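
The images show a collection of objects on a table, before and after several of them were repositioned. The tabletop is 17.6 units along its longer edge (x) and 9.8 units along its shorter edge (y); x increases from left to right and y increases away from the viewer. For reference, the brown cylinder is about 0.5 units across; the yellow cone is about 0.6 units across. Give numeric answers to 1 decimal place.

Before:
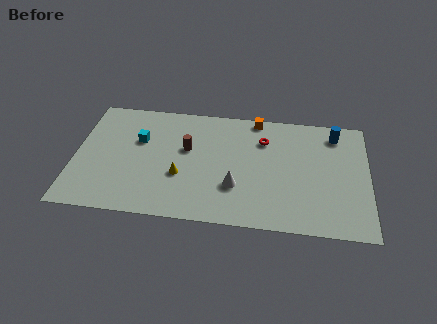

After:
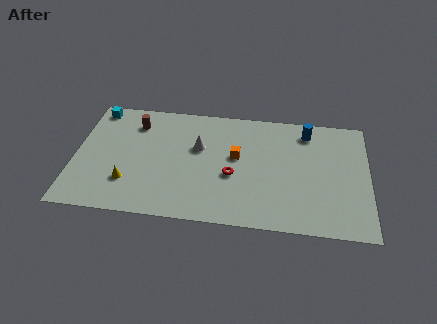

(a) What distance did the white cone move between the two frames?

3.8

The white cone moved from about (9.7, 3.1) to (7.4, 6.1), a distance of √(2.3² + 3.0²) ≈ 3.8.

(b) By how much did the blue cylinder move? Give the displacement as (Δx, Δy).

(-1.7, 0.0)

The blue cylinder started near (15.6, 8.2) and ended near (13.9, 8.2).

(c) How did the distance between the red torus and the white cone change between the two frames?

-1.4

Before: roughly 4.4 units apart; after: 3.0. That's 1.4 units closer together.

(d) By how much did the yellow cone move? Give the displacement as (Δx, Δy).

(-3.1, -0.9)

From the two frames, the yellow cone sits at roughly (6.4, 3.6) before and (3.3, 2.7) after.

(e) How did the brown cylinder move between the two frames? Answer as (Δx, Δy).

(-3.2, 1.8)

The brown cylinder started near (6.7, 5.9) and ended near (3.5, 7.7).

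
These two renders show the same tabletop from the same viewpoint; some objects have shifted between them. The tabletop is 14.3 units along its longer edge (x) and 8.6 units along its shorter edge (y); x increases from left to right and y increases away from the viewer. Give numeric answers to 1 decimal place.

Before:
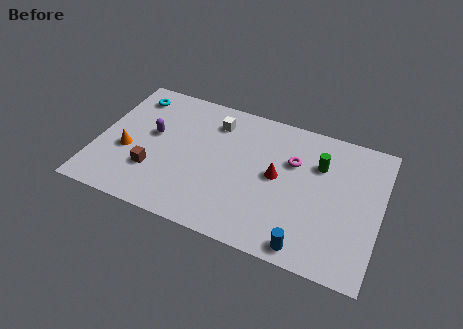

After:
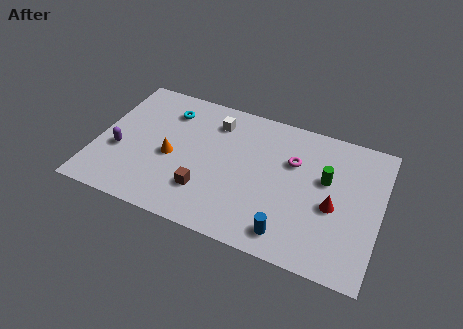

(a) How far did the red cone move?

3.0

The red cone was near (9.1, 4.5) before and (12.0, 3.7) after, so it travelled √(2.9² + 0.8²) ≈ 3.0 units.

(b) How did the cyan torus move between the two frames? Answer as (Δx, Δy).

(1.9, -0.4)

From the two frames, the cyan torus sits at roughly (1.4, 7.1) before and (3.3, 6.7) after.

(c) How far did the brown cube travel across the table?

2.7

The brown cube was near (3.0, 2.6) before and (5.7, 2.3) after, so it travelled √(2.7² + 0.3²) ≈ 2.7 units.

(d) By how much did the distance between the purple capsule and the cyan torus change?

+1.4

They were about 2.6 units apart before and 4.0 after — 1.4 units further apart.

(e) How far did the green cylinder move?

0.9

The green cylinder was near (11.1, 6.0) before and (11.5, 5.2) after, so it travelled √(0.4² + 0.8²) ≈ 0.9 units.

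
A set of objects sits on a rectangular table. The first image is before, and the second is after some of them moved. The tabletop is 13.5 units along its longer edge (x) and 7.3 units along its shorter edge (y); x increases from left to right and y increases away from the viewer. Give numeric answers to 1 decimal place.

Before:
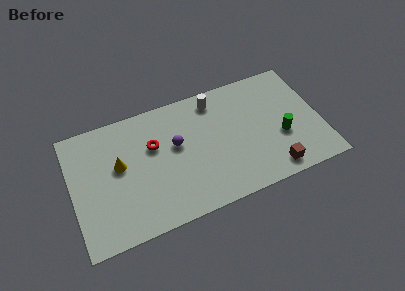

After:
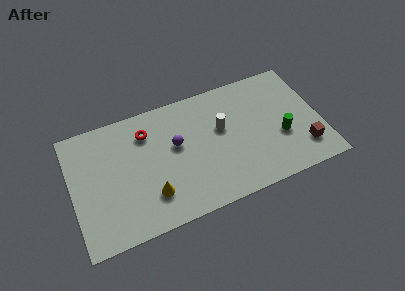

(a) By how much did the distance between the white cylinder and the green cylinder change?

-1.2

Before: roughly 4.7 units apart; after: 3.5. That's 1.2 units closer together.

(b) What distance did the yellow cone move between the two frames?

2.7

From (2.6, 4.2) to (4.1, 1.9), the yellow cone covered √(1.5² + 2.3²) ≈ 2.7 units.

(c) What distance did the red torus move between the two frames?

0.9

From (4.5, 4.7) to (4.2, 5.6), the red torus covered √(0.3² + 0.9²) ≈ 0.9 units.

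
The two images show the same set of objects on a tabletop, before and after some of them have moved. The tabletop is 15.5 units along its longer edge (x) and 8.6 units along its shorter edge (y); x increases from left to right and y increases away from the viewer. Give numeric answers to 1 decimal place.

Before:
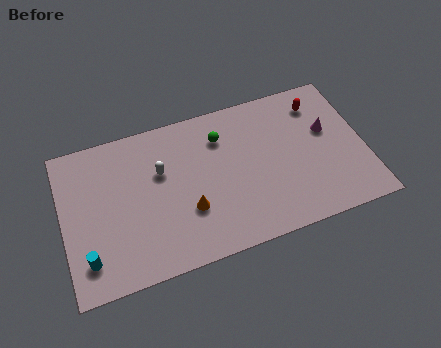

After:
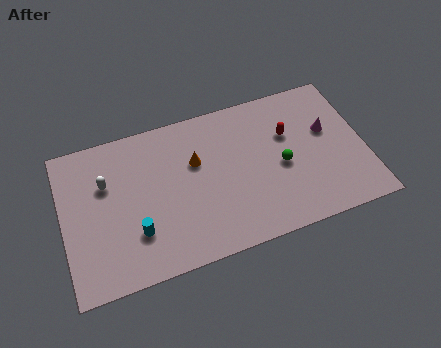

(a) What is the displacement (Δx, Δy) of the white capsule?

(-2.8, 0.2)

The white capsule started near (5.1, 5.5) and ended near (2.3, 5.7).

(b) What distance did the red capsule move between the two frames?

2.1

From (13.4, 6.9) to (11.7, 5.6), the red capsule covered √(1.7² + 1.3²) ≈ 2.1 units.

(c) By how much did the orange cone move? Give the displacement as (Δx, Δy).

(0.6, 2.6)

The orange cone was at about (6.3, 2.9) and moved to about (6.9, 5.5).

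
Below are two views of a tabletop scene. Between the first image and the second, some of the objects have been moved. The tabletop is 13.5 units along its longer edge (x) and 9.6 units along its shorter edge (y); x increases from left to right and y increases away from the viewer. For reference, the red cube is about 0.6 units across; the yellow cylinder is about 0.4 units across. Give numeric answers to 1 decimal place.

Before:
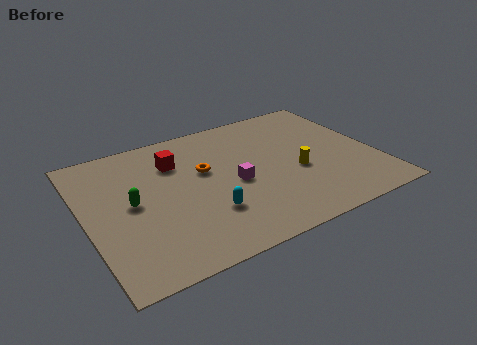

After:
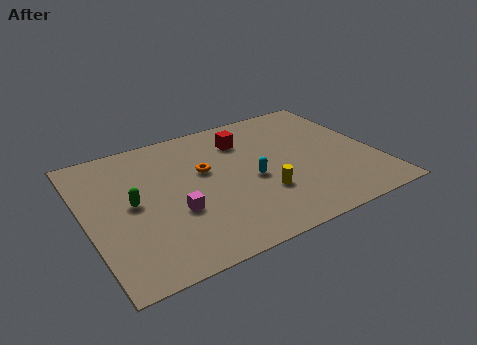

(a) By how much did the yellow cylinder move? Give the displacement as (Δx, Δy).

(-1.8, -0.9)

From the two frames, the yellow cylinder sits at roughly (9.7, 3.9) before and (7.9, 3.0) after.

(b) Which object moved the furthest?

the red cube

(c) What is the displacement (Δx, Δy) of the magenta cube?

(-2.9, -0.8)

From the two frames, the magenta cube sits at roughly (6.8, 4.3) before and (3.9, 3.5) after.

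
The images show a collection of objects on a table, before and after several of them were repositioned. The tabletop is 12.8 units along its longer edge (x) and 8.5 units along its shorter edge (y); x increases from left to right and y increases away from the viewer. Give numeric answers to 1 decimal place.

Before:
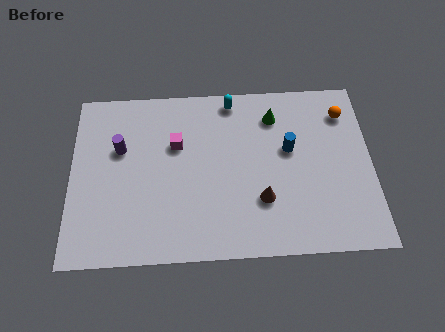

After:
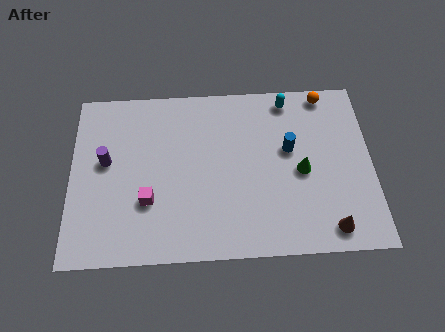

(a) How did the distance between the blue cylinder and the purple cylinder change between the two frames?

+0.6

They were about 7.2 units apart before and 7.8 after — 0.6 units further apart.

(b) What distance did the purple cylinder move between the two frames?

0.8

The purple cylinder was near (2.1, 5.4) before and (1.5, 4.8) after, so it travelled √(0.6² + 0.6²) ≈ 0.8 units.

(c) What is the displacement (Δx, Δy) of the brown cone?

(2.8, -1.5)

The brown cone started near (8.1, 2.6) and ended near (10.9, 1.1).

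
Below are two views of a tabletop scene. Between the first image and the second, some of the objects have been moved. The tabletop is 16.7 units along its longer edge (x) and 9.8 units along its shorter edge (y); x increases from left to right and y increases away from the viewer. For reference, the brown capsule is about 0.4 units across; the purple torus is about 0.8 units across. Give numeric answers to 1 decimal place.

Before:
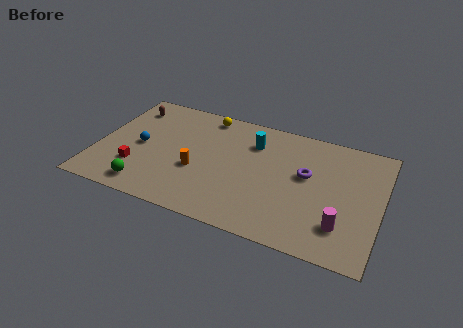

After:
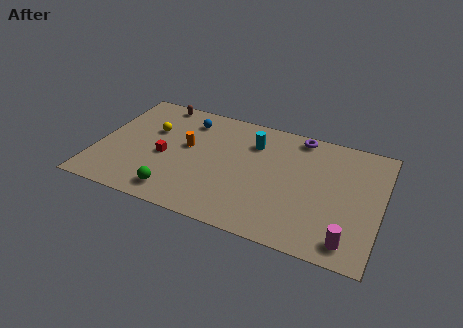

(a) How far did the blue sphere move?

4.1

From (2.5, 4.7) to (5.0, 7.9), the blue sphere covered √(2.5² + 3.2²) ≈ 4.1 units.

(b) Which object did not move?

the cyan cylinder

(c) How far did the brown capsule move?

1.9

From (1.4, 7.9) to (3.0, 8.9), the brown capsule covered √(1.6² + 1.0²) ≈ 1.9 units.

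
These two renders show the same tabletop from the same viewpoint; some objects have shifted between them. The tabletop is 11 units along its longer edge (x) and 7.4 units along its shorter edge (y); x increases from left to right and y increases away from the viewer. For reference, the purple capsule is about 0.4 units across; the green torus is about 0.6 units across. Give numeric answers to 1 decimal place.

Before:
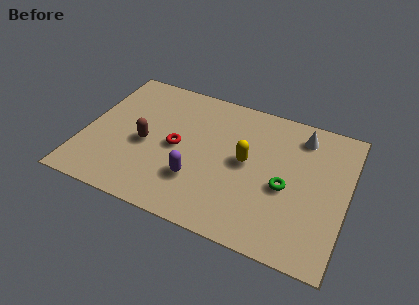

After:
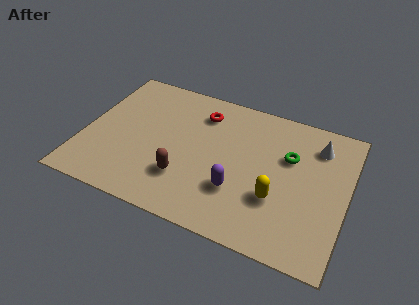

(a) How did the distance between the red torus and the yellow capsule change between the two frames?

+1.9

The distance was about 2.9 in the first image and 4.8 in the second, so they moved 1.9 units further apart.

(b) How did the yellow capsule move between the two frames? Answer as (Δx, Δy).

(1.4, -1.4)

From the two frames, the yellow capsule sits at roughly (6.8, 3.9) before and (8.2, 2.5) after.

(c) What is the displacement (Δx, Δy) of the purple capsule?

(1.7, 0.1)

The purple capsule was at about (4.9, 2.2) and moved to about (6.6, 2.3).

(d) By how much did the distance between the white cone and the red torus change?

-0.7

They were about 5.6 units apart before and 4.9 after — 0.7 units closer together.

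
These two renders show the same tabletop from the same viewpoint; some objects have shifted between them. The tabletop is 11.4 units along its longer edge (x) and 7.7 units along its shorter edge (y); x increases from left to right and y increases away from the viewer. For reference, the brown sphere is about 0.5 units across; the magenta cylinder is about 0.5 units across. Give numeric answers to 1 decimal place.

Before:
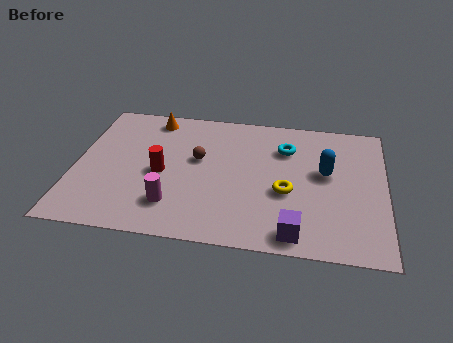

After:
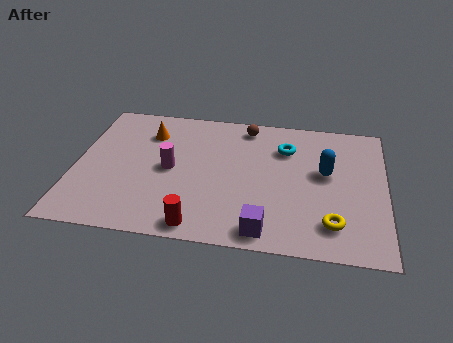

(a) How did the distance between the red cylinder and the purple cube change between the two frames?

-3.2

The distance was about 5.6 in the first image and 2.4 in the second, so they moved 3.2 units closer together.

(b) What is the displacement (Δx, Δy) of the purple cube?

(-1.1, 0.0)

From the two frames, the purple cube sits at roughly (8.2, 0.9) before and (7.1, 0.9) after.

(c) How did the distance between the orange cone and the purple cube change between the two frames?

-1.3

They were about 8.0 units apart before and 6.7 after — 1.3 units closer together.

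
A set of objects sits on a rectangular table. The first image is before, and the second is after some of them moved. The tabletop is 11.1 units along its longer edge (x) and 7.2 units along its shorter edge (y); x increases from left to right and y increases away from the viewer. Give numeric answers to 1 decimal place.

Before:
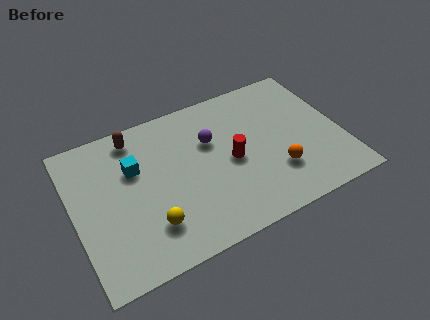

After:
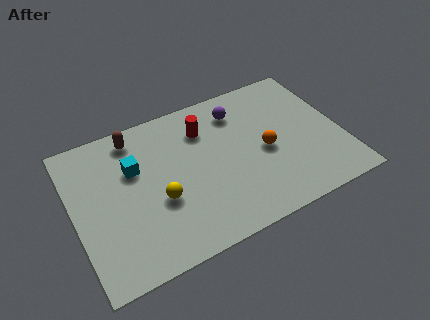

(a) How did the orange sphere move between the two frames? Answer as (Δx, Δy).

(-0.3, 1.2)

From the two frames, the orange sphere sits at roughly (8.2, 2.1) before and (7.9, 3.3) after.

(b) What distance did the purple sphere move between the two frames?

1.6

From (5.8, 4.7) to (7.1, 5.7), the purple sphere covered √(1.3² + 1.0²) ≈ 1.6 units.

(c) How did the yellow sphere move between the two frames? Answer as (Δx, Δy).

(0.5, 1.0)

The yellow sphere was at about (2.9, 1.8) and moved to about (3.4, 2.8).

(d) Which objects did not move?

the cyan cube and the brown capsule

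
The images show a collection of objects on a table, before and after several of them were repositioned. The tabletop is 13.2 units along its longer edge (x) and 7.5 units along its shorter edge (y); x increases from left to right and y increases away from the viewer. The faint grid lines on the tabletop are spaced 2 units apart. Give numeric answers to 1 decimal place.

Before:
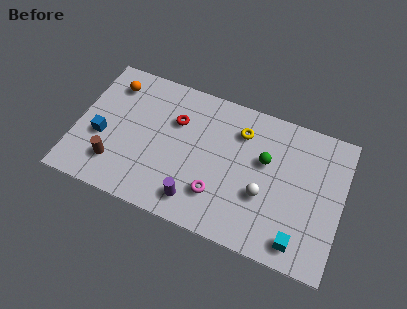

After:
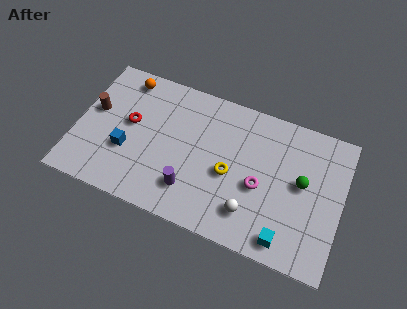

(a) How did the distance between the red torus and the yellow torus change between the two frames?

+1.9

The distance was about 3.3 in the first image and 5.2 in the second, so they moved 1.9 units further apart.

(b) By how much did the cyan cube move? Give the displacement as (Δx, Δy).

(-0.6, -0.1)

From the two frames, the cyan cube sits at roughly (11.3, 1.1) before and (10.7, 1.0) after.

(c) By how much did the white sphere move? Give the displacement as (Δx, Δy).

(-0.5, -1.1)

The white sphere was at about (9.4, 2.8) and moved to about (8.9, 1.7).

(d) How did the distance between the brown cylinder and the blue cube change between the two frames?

+1.0

Before: roughly 1.4 units apart; after: 2.4. That's 1.0 units further apart.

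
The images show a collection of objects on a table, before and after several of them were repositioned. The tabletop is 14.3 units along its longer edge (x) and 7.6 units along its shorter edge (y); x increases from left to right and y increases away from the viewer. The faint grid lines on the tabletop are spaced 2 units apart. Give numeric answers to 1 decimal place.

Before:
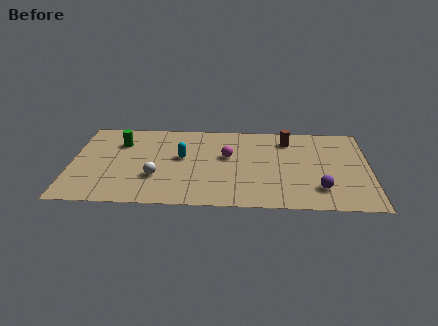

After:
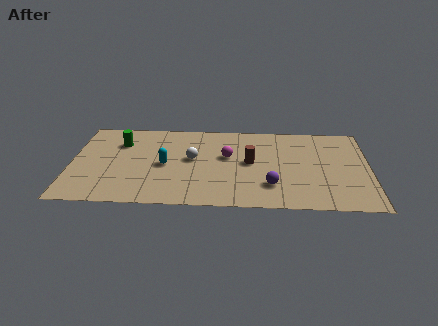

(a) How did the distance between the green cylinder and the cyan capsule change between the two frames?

-0.3

Before: roughly 3.2 units apart; after: 2.9. That's 0.3 units closer together.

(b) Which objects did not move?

the green cylinder and the magenta sphere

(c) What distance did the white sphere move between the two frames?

2.4

The white sphere was near (4.1, 2.5) before and (5.8, 4.2) after, so it travelled √(1.7² + 1.7²) ≈ 2.4 units.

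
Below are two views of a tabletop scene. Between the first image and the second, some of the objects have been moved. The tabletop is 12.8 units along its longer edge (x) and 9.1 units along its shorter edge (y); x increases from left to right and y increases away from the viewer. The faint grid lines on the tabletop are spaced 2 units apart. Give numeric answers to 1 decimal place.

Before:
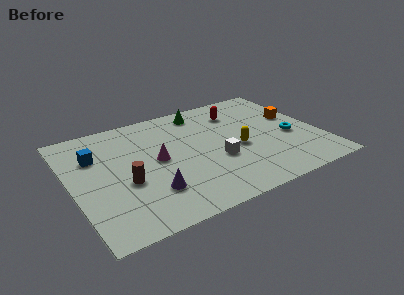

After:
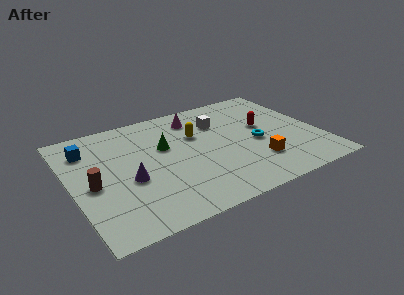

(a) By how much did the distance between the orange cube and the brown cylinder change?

-1.0

They were about 9.4 units apart before and 8.4 after — 1.0 units closer together.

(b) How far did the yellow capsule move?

2.8

The yellow capsule moved from about (8.5, 3.9) to (6.6, 5.9), a distance of √(1.9² + 2.0²) ≈ 2.8.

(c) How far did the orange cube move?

4.0

From (11.8, 5.4) to (9.2, 2.4), the orange cube covered √(2.6² + 3.0²) ≈ 4.0 units.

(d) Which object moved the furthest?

the orange cube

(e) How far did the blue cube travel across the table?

0.8

The blue cube was near (1.4, 6.3) before and (1.1, 7.0) after, so it travelled √(0.3² + 0.7²) ≈ 0.8 units.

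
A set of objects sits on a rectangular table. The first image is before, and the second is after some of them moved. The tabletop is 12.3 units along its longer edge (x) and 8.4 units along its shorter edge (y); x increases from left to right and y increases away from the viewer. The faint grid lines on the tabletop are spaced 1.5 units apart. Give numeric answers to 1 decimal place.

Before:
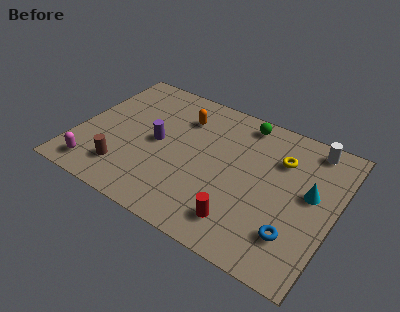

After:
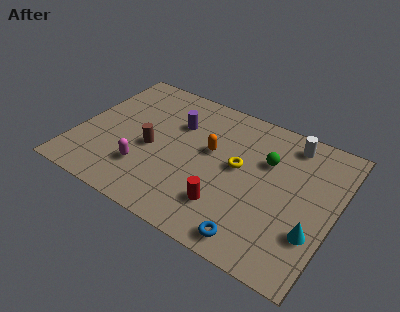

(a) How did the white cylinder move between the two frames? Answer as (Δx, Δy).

(-1.0, -0.2)

The white cylinder was at about (10.8, 7.4) and moved to about (9.8, 7.2).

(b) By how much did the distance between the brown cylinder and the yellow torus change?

-3.9

Before: roughly 8.1 units apart; after: 4.2. That's 3.9 units closer together.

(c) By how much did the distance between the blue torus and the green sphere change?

-1.6

The distance was about 6.2 in the first image and 4.6 in the second, so they moved 1.6 units closer together.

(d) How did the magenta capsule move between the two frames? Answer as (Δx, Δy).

(2.2, 1.1)

The magenta capsule started near (1.3, 1.2) and ended near (3.5, 2.3).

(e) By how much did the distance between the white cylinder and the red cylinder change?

-0.7

Before: roughly 6.3 units apart; after: 5.6. That's 0.7 units closer together.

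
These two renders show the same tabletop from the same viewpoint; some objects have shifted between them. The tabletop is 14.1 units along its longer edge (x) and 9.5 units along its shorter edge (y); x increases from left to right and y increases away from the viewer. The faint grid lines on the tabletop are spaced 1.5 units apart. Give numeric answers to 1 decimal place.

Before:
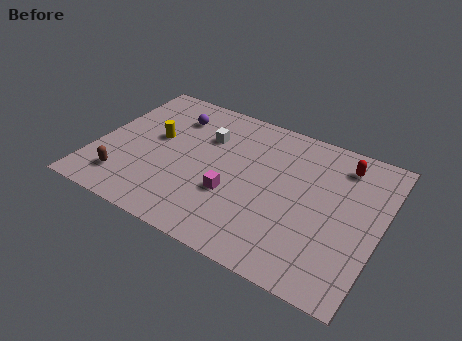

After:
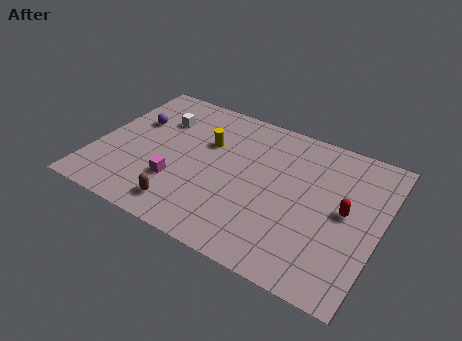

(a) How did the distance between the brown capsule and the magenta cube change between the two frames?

-3.9

The distance was about 5.4 in the first image and 1.5 in the second, so they moved 3.9 units closer together.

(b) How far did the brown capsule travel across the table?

3.1

The brown capsule was near (1.8, 1.9) before and (4.9, 1.5) after, so it travelled √(3.1² + 0.4²) ≈ 3.1 units.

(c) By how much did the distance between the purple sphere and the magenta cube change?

-1.1

The distance was about 5.3 in the first image and 4.2 in the second, so they moved 1.1 units closer together.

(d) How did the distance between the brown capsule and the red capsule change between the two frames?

-3.5

Before: roughly 11.7 units apart; after: 8.2. That's 3.5 units closer together.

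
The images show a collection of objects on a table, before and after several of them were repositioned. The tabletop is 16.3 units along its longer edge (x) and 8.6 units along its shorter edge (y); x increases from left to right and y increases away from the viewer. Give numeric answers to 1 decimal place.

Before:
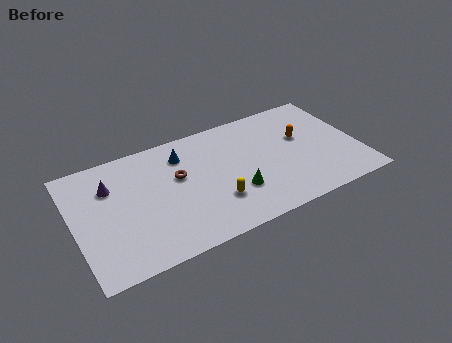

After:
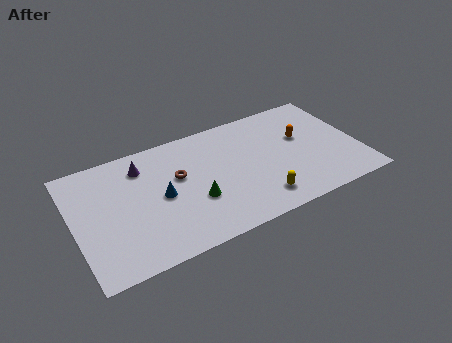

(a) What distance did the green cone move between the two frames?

2.3

The green cone was near (9.0, 2.7) before and (6.7, 3.1) after, so it travelled √(2.3² + 0.4²) ≈ 2.3 units.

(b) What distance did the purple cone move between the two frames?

2.0

The purple cone moved from about (2.2, 6.1) to (4.1, 6.8), a distance of √(1.9² + 0.7²) ≈ 2.0.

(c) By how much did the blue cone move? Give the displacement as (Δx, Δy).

(-1.5, -2.5)

From the two frames, the blue cone sits at roughly (6.4, 6.7) before and (4.9, 4.2) after.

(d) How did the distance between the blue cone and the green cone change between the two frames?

-2.7

The distance was about 4.8 in the first image and 2.1 in the second, so they moved 2.7 units closer together.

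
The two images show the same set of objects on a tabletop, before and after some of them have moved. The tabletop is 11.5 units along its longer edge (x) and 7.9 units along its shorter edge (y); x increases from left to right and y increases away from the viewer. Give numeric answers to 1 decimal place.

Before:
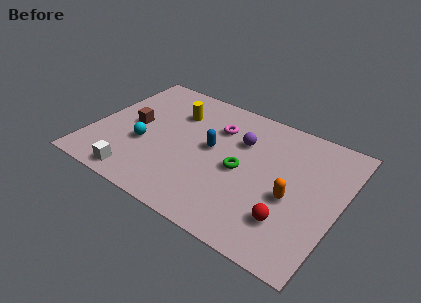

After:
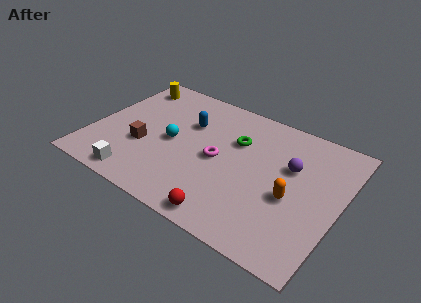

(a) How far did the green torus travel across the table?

1.7

The green torus moved from about (7.0, 3.7) to (6.5, 5.3), a distance of √(0.5² + 1.6²) ≈ 1.7.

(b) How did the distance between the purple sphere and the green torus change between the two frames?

+0.9

The distance was about 1.7 in the first image and 2.6 in the second, so they moved 0.9 units further apart.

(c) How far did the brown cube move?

1.3

From (1.8, 4.0) to (2.5, 2.9), the brown cube covered √(0.7² + 1.1²) ≈ 1.3 units.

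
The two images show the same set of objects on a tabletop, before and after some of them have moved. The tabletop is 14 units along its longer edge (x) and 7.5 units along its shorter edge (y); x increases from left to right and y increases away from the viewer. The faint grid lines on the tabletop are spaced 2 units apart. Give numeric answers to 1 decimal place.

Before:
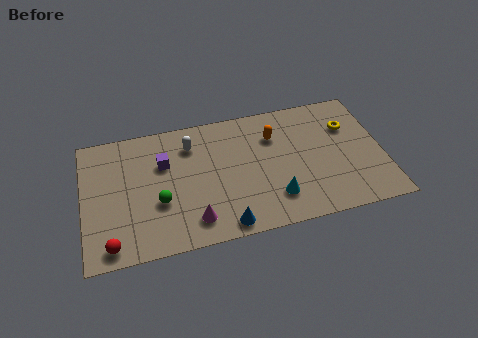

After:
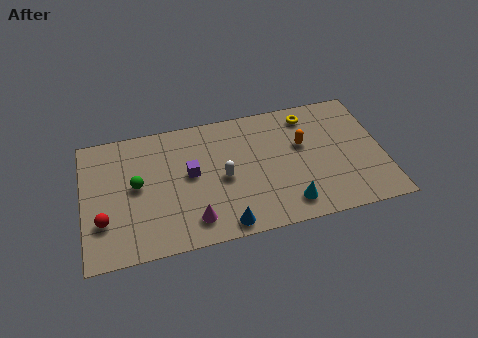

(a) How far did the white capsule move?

2.7

The white capsule was near (5.1, 5.8) before and (6.5, 3.5) after, so it travelled √(1.4² + 2.3²) ≈ 2.7 units.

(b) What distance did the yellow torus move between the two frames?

2.1

From (12.5, 5.2) to (10.7, 6.3), the yellow torus covered √(1.8² + 1.1²) ≈ 2.1 units.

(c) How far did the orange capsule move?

1.5

The orange capsule moved from about (9.0, 5.4) to (10.3, 4.6), a distance of √(1.3² + 0.8²) ≈ 1.5.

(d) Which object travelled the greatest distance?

the white capsule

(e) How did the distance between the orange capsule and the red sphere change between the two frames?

+0.7

Before: roughly 9.0 units apart; after: 9.7. That's 0.7 units further apart.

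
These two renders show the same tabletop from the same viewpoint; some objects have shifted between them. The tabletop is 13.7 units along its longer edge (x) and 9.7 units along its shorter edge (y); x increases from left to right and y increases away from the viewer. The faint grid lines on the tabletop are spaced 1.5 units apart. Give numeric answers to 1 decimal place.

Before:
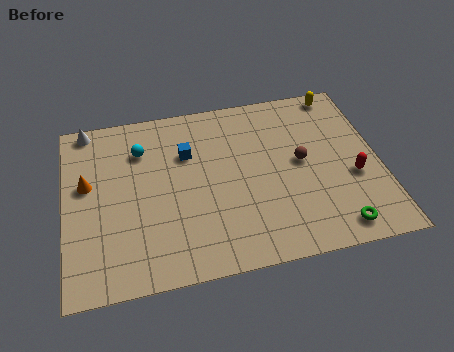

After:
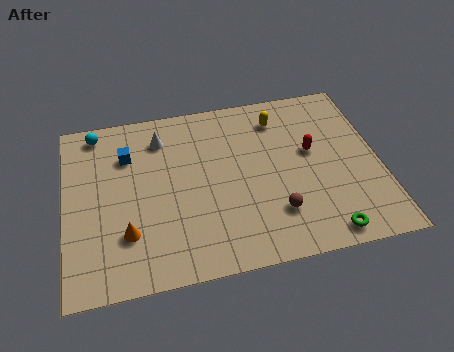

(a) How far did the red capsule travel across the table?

2.5

The red capsule moved from about (12.5, 3.8) to (10.8, 5.6), a distance of √(1.7² + 1.8²) ≈ 2.5.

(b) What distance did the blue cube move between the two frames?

2.6

The blue cube was near (5.4, 6.6) before and (2.8, 7.0) after, so it travelled √(2.6² + 0.4²) ≈ 2.6 units.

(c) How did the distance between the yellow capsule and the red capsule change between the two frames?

-2.4

They were about 5.0 units apart before and 2.6 after — 2.4 units closer together.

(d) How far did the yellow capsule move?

3.0

The yellow capsule was near (12.3, 8.8) before and (9.5, 7.8) after, so it travelled √(2.8² + 1.0²) ≈ 3.0 units.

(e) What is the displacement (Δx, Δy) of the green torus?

(-0.5, -0.2)

From the two frames, the green torus sits at roughly (11.5, 1.2) before and (11.0, 1.0) after.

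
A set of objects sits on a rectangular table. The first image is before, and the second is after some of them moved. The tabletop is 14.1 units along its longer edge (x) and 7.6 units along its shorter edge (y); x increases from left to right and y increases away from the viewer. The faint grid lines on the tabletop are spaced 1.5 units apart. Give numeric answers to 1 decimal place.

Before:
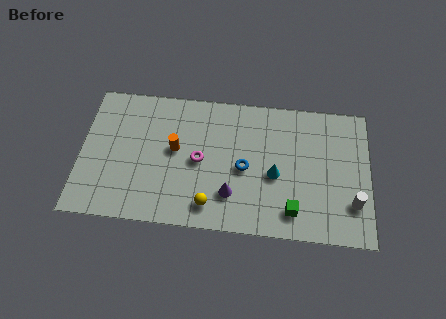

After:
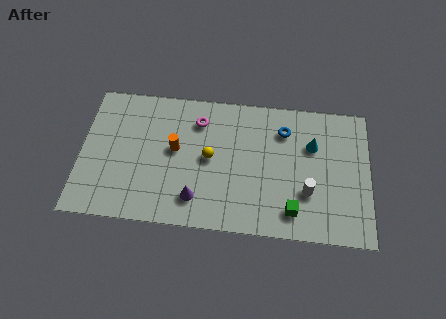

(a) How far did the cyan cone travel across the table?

2.5

From (9.5, 3.3) to (11.3, 5.1), the cyan cone covered √(1.8² + 1.8²) ≈ 2.5 units.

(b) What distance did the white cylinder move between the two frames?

2.2

From (13.3, 2.1) to (11.1, 2.5), the white cylinder covered √(2.2² + 0.4²) ≈ 2.2 units.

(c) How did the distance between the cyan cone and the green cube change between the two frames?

+1.7

The distance was about 2.1 in the first image and 3.8 in the second, so they moved 1.7 units further apart.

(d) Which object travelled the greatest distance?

the blue torus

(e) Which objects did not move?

the green cube and the orange cylinder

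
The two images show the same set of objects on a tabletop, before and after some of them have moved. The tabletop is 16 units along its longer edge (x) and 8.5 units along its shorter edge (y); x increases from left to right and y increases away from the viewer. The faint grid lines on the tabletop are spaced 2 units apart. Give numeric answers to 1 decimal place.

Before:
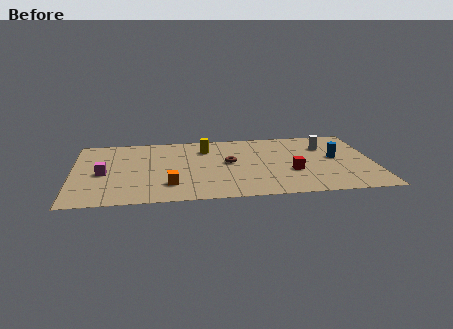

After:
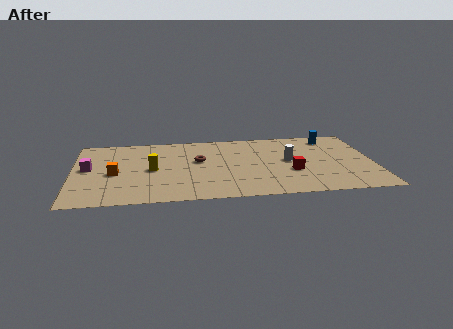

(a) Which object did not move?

the red cube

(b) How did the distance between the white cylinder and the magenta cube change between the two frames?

-1.4

Before: roughly 12.1 units apart; after: 10.7. That's 1.4 units closer together.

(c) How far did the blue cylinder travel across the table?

2.6

The blue cylinder was near (14.0, 4.6) before and (13.9, 7.2) after, so it travelled √(0.1² + 2.6²) ≈ 2.6 units.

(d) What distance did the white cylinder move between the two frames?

2.6

From (13.5, 6.1) to (11.5, 4.5), the white cylinder covered √(2.0² + 1.6²) ≈ 2.6 units.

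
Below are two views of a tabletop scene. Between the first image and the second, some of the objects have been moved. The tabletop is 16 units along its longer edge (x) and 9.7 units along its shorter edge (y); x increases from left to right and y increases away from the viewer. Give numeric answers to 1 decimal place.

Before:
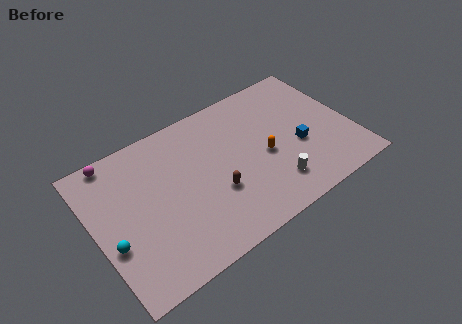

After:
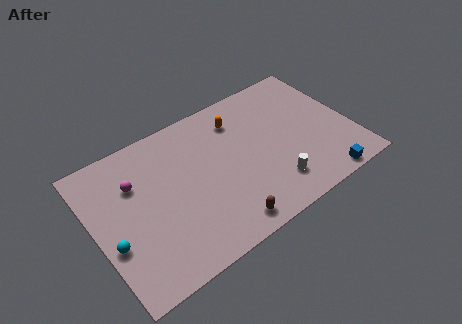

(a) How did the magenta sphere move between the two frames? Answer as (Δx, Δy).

(0.9, -2.2)

From the two frames, the magenta sphere sits at roughly (1.8, 8.9) before and (2.7, 6.7) after.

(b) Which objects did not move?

the white cylinder and the cyan sphere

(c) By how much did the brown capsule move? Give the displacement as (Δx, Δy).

(0.1, -2.3)

The brown capsule was at about (7.2, 3.5) and moved to about (7.3, 1.2).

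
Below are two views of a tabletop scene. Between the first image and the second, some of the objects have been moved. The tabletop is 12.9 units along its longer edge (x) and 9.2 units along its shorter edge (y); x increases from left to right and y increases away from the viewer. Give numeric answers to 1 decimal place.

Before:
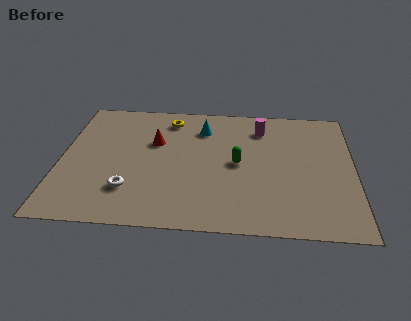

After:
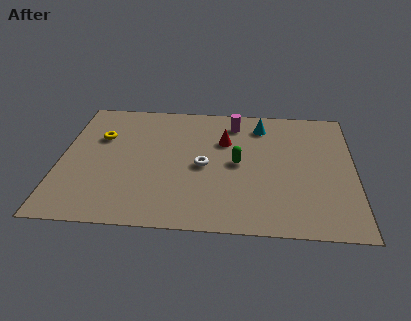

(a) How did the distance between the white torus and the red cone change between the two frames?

-1.5

They were about 3.6 units apart before and 2.1 after — 1.5 units closer together.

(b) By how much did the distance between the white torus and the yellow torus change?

-0.6

Before: roughly 5.5 units apart; after: 4.9. That's 0.6 units closer together.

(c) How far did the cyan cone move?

2.6

From (6.2, 7.1) to (8.8, 7.5), the cyan cone covered √(2.6² + 0.4²) ≈ 2.6 units.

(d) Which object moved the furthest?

the white torus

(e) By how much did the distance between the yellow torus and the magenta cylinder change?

+2.0

They were about 4.1 units apart before and 6.1 after — 2.0 units further apart.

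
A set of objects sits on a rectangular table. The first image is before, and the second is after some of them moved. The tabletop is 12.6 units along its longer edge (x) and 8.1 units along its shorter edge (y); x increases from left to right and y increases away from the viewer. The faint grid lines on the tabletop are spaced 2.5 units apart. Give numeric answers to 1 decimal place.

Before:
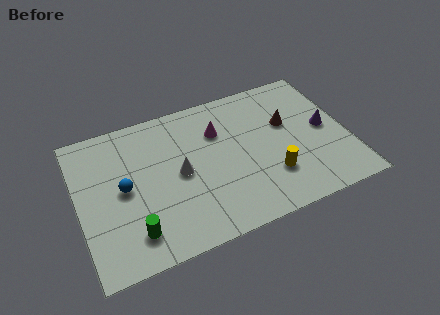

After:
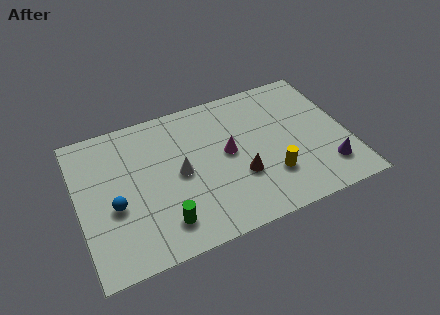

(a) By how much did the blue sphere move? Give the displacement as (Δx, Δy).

(-0.5, -0.8)

The blue sphere was at about (2.1, 4.1) and moved to about (1.6, 3.3).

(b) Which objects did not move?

the yellow cylinder and the white cone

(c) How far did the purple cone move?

2.3

The purple cone moved from about (11.6, 4.1) to (11.4, 1.8), a distance of √(0.2² + 2.3²) ≈ 2.3.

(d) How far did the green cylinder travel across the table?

1.4

From (2.3, 1.6) to (3.7, 1.6), the green cylinder covered √(1.4² + 0.0²) ≈ 1.4 units.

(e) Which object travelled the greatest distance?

the brown cone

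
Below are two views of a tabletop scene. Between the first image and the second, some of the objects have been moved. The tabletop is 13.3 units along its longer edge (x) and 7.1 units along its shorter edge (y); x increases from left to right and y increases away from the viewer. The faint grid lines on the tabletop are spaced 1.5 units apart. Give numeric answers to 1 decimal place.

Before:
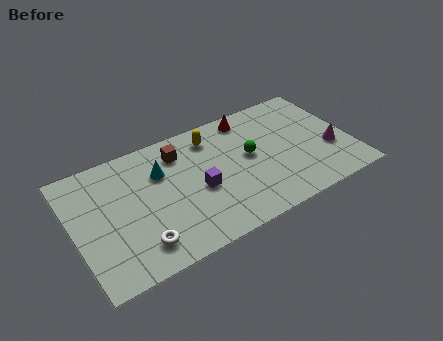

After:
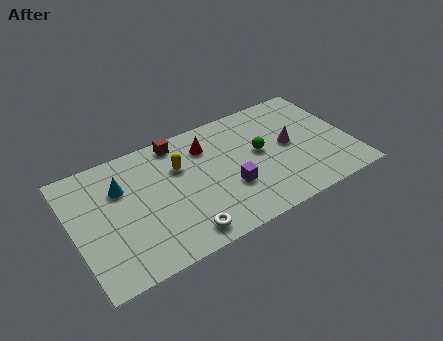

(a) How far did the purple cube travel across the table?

1.5

From (5.9, 3.1) to (7.3, 2.5), the purple cube covered √(1.4² + 0.6²) ≈ 1.5 units.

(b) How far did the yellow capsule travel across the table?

2.0

From (6.9, 5.8) to (5.2, 4.8), the yellow capsule covered √(1.7² + 1.0²) ≈ 2.0 units.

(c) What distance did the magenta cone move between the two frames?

2.2

The magenta cone moved from about (12.3, 2.6) to (10.4, 3.7), a distance of √(1.9² + 1.1²) ≈ 2.2.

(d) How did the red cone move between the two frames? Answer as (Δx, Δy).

(-2.2, -0.8)

The red cone started near (8.8, 6.2) and ended near (6.6, 5.4).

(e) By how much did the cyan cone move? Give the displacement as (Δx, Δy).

(-1.9, 0.0)

From the two frames, the cyan cone sits at roughly (4.3, 4.9) before and (2.4, 4.9) after.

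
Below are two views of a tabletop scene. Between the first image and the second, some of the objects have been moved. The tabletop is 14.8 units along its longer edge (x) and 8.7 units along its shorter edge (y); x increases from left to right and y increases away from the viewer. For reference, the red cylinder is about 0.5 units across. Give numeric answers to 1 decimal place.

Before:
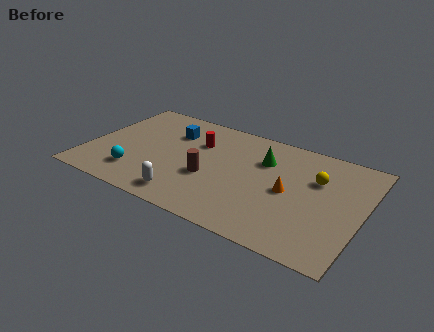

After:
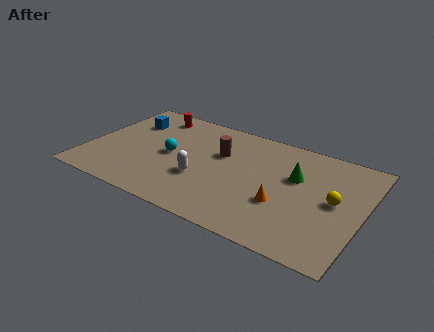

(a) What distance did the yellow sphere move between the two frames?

1.7

From (12.2, 5.8) to (13.3, 4.5), the yellow sphere covered √(1.1² + 1.3²) ≈ 1.7 units.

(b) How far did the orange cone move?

1.1

The orange cone was near (10.9, 4.2) before and (10.7, 3.1) after, so it travelled √(0.2² + 1.1²) ≈ 1.1 units.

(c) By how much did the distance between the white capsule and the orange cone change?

-1.5

They were about 5.9 units apart before and 4.4 after — 1.5 units closer together.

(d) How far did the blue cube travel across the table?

2.4

The blue cube moved from about (4.2, 6.3) to (1.8, 6.3), a distance of √(2.4² + 0.0²) ≈ 2.4.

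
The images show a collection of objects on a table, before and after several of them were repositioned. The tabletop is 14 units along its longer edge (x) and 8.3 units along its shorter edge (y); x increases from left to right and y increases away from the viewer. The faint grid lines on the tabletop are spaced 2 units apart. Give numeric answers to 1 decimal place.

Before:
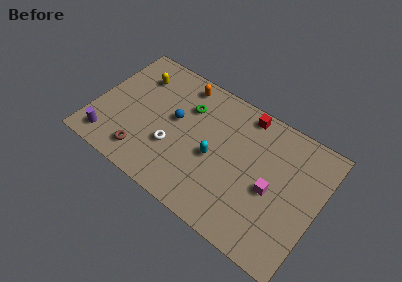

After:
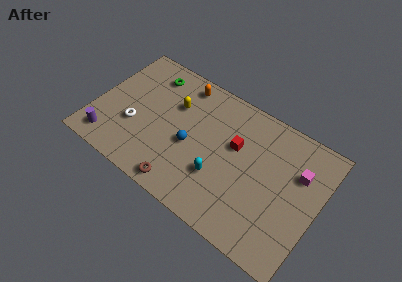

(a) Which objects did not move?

the orange capsule and the purple cylinder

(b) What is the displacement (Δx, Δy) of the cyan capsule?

(0.5, -1.0)

The cyan capsule started near (7.6, 3.7) and ended near (8.1, 2.7).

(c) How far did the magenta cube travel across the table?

2.4

From (11.2, 3.7) to (12.6, 5.6), the magenta cube covered √(1.4² + 1.9²) ≈ 2.4 units.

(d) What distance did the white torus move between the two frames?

2.5

The white torus moved from about (5.1, 2.9) to (2.6, 3.0), a distance of √(2.5² + 0.1²) ≈ 2.5.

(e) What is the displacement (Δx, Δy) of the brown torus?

(2.6, -0.6)

The brown torus was at about (3.5, 1.5) and moved to about (6.1, 0.9).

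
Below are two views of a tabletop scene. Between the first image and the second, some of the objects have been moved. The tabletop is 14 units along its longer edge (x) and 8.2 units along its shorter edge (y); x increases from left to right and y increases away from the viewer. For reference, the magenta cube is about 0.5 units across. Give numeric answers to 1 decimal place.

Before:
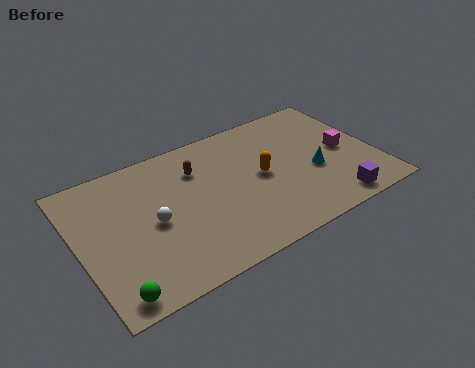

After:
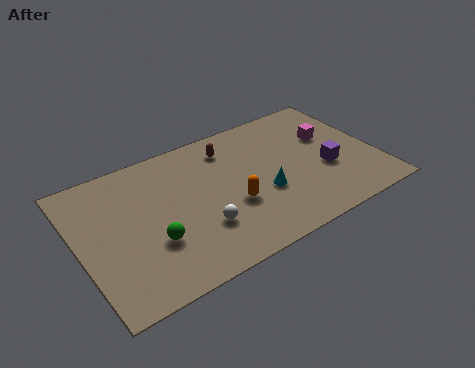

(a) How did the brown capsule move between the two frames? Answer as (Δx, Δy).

(1.6, 0.6)

The brown capsule was at about (5.8, 6.0) and moved to about (7.4, 6.6).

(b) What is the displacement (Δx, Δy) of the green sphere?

(2.1, 1.9)

The green sphere started near (1.1, 0.9) and ended near (3.2, 2.8).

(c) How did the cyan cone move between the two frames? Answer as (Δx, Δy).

(-2.5, -0.2)

The cyan cone started near (11.0, 3.3) and ended near (8.5, 3.1).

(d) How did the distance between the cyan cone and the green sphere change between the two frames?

-4.9

The distance was about 10.2 in the first image and 5.3 in the second, so they moved 4.9 units closer together.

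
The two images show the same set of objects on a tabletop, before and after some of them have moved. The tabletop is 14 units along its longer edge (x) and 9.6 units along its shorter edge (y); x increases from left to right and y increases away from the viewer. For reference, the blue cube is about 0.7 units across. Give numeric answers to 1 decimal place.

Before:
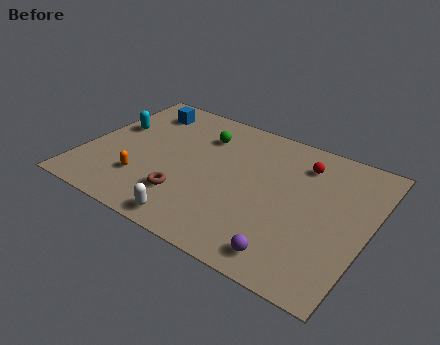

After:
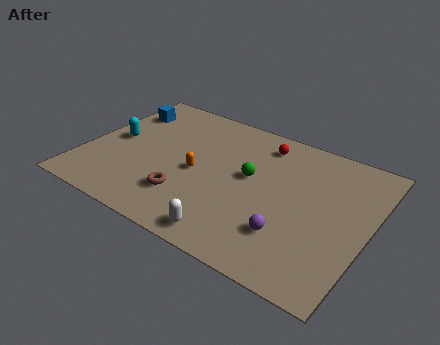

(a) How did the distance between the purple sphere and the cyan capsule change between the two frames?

-1.1

They were about 10.6 units apart before and 9.5 after — 1.1 units closer together.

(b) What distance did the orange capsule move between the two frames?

3.0

The orange capsule moved from about (3.2, 2.6) to (5.6, 4.4), a distance of √(2.4² + 1.8²) ≈ 3.0.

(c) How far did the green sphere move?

3.2

The green sphere moved from about (5.4, 7.2) to (8.1, 5.4), a distance of √(2.7² + 1.8²) ≈ 3.2.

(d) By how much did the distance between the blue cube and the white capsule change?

+1.3

The distance was about 7.8 in the first image and 9.1 in the second, so they moved 1.3 units further apart.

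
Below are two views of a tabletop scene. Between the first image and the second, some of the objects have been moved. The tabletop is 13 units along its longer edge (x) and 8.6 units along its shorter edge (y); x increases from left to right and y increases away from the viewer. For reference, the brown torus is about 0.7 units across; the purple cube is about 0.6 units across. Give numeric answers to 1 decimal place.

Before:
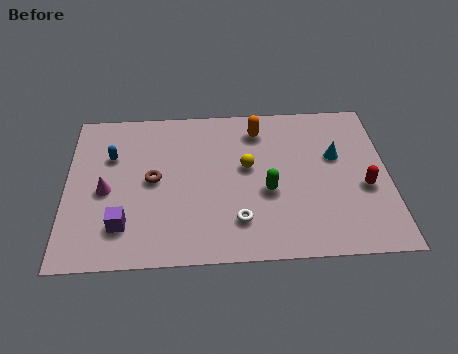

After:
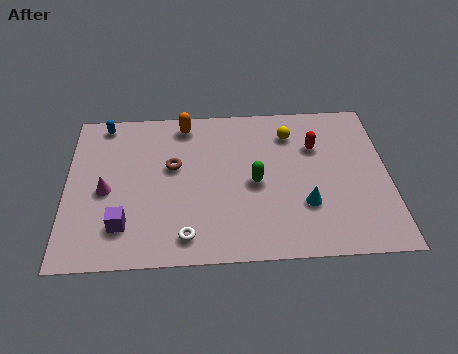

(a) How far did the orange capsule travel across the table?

3.0

From (7.8, 7.0) to (4.8, 7.5), the orange capsule covered √(3.0² + 0.5²) ≈ 3.0 units.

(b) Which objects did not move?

the purple cube and the magenta cone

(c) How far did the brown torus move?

1.1

From (3.5, 4.4) to (4.3, 5.1), the brown torus covered √(0.8² + 0.7²) ≈ 1.1 units.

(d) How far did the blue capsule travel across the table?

1.9

The blue capsule moved from about (1.8, 5.8) to (1.5, 7.7), a distance of √(0.3² + 1.9²) ≈ 1.9.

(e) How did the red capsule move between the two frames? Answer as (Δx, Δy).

(-1.9, 2.4)

The red capsule was at about (12.0, 3.5) and moved to about (10.1, 5.9).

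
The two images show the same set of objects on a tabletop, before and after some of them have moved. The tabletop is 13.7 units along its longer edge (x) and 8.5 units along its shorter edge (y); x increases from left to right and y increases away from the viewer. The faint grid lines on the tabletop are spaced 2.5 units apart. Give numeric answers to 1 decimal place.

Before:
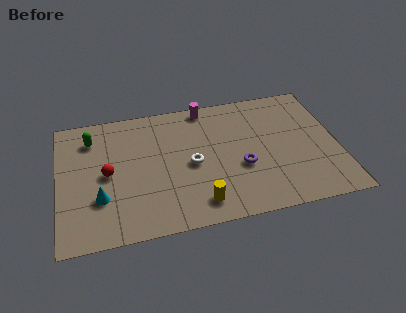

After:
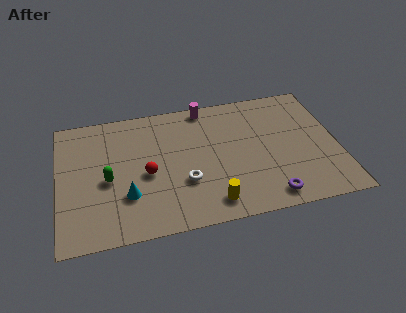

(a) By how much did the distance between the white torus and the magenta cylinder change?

+1.2

The distance was about 3.8 in the first image and 5.0 in the second, so they moved 1.2 units further apart.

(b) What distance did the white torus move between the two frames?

1.2

The white torus was near (6.5, 4.0) before and (6.1, 2.9) after, so it travelled √(0.4² + 1.1²) ≈ 1.2 units.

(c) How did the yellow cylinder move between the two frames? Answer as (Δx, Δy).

(0.6, -0.1)

The yellow cylinder started near (6.7, 1.4) and ended near (7.3, 1.3).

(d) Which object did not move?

the magenta cylinder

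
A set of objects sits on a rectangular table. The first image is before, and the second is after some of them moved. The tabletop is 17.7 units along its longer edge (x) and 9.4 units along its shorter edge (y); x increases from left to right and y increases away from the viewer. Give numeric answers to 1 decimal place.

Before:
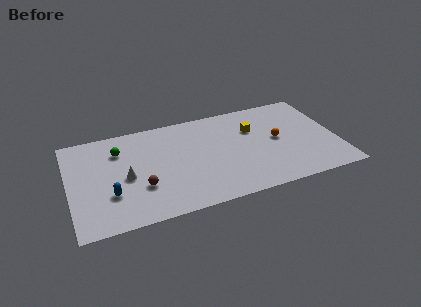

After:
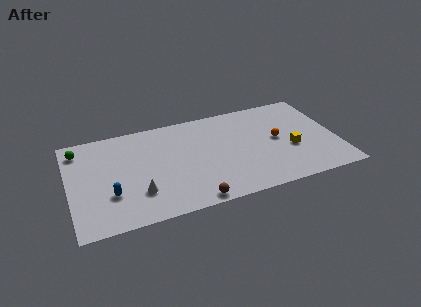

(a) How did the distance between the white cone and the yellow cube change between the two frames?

+1.4

They were about 8.9 units apart before and 10.3 after — 1.4 units further apart.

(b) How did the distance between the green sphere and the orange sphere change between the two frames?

+2.7

They were about 10.6 units apart before and 13.3 after — 2.7 units further apart.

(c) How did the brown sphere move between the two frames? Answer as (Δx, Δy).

(3.2, -2.3)

The brown sphere started near (4.6, 3.1) and ended near (7.8, 0.8).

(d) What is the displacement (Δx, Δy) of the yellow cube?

(2.3, -2.7)

From the two frames, the yellow cube sits at roughly (12.3, 6.4) before and (14.6, 3.7) after.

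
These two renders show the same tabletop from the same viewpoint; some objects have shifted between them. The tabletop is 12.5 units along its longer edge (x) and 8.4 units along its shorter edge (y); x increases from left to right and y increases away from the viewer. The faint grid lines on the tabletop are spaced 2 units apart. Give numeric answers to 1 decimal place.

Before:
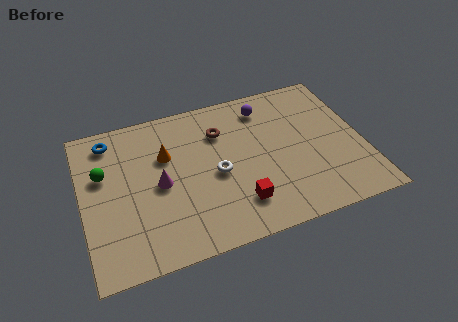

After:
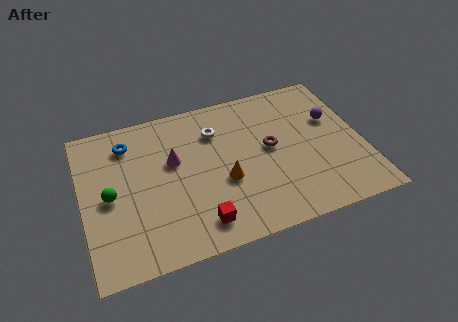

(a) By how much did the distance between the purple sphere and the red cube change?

+2.2

Before: roughly 5.3 units apart; after: 7.5. That's 2.2 units further apart.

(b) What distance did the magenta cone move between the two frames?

1.3

The magenta cone was near (3.4, 4.0) before and (4.1, 5.1) after, so it travelled √(0.7² + 1.1²) ≈ 1.3 units.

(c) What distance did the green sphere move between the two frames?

1.3

From (1.0, 5.3) to (1.2, 4.0), the green sphere covered √(0.2² + 1.3²) ≈ 1.3 units.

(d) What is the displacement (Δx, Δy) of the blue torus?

(0.8, -0.4)

The blue torus was at about (1.4, 7.1) and moved to about (2.2, 6.7).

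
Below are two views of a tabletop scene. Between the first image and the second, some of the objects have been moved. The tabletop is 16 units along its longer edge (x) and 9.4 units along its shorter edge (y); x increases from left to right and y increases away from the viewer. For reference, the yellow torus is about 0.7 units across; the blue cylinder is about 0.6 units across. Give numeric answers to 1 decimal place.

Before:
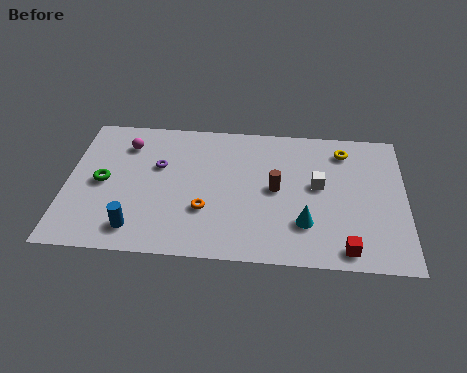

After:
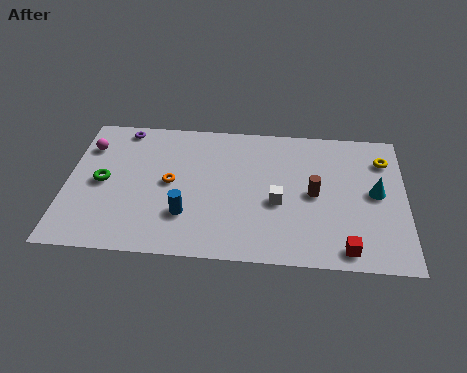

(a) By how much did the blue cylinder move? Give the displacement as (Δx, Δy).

(2.3, 1.1)

From the two frames, the blue cylinder sits at roughly (3.4, 1.6) before and (5.7, 2.7) after.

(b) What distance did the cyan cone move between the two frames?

4.0

The cyan cone was near (11.3, 2.6) before and (14.6, 4.9) after, so it travelled √(3.3² + 2.3²) ≈ 4.0 units.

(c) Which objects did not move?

the green torus and the red cube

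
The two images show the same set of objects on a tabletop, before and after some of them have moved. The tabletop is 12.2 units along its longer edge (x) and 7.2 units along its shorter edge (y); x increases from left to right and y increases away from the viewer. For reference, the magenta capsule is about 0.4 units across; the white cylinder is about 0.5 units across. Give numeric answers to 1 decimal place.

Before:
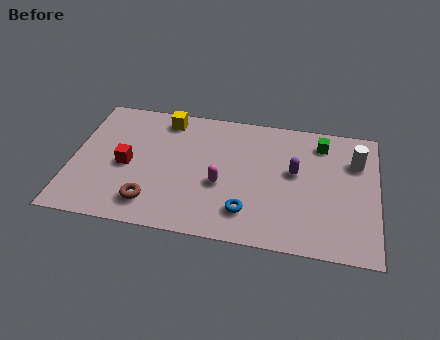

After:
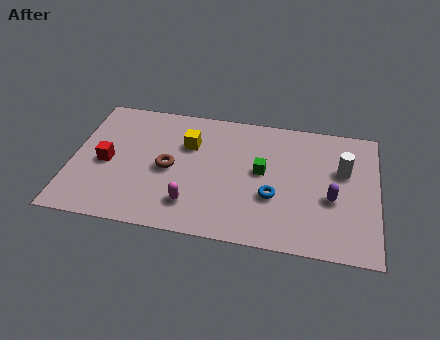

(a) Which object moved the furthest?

the green cube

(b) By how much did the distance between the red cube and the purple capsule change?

+2.3

The distance was about 6.7 in the first image and 9.0 in the second, so they moved 2.3 units further apart.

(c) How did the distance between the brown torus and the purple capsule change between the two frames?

+0.3

Before: roughly 6.2 units apart; after: 6.5. That's 0.3 units further apart.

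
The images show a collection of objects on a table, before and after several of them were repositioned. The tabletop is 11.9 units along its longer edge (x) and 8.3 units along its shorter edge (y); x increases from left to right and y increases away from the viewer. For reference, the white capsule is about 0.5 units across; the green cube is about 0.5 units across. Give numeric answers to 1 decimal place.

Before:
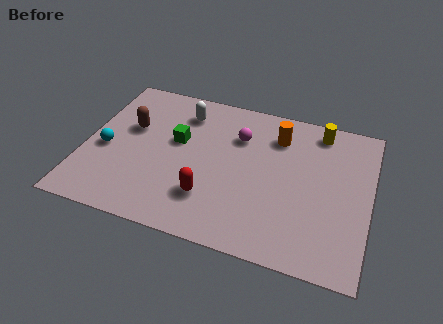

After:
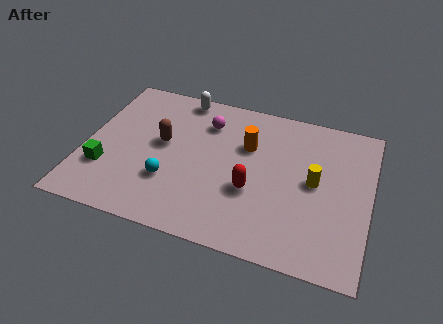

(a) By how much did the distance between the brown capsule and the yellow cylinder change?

-1.7

Before: roughly 8.1 units apart; after: 6.4. That's 1.7 units closer together.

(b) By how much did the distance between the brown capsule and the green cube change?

+1.0

The distance was about 2.0 in the first image and 3.0 in the second, so they moved 1.0 units further apart.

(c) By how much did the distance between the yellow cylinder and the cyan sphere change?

-3.3

Before: roughly 9.4 units apart; after: 6.1. That's 3.3 units closer together.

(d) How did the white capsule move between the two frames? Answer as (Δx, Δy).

(-0.2, 0.9)

The white capsule was at about (3.9, 6.6) and moved to about (3.7, 7.5).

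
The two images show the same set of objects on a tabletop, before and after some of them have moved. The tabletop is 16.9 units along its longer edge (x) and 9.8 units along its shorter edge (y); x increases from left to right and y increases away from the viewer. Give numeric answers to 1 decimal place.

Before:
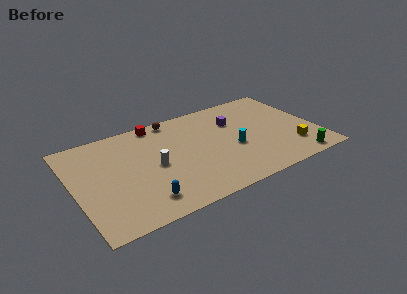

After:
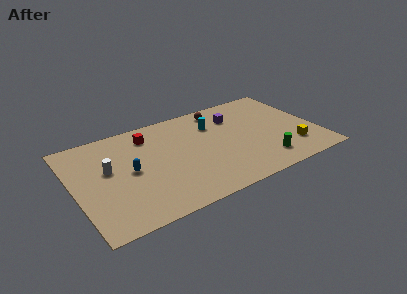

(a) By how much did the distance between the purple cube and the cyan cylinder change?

-1.1

Before: roughly 2.7 units apart; after: 1.6. That's 1.1 units closer together.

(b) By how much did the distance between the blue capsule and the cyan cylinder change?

-0.5

The distance was about 7.1 in the first image and 6.6 in the second, so they moved 0.5 units closer together.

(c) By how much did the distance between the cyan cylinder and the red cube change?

-2.2

The distance was about 6.8 in the first image and 4.6 in the second, so they moved 2.2 units closer together.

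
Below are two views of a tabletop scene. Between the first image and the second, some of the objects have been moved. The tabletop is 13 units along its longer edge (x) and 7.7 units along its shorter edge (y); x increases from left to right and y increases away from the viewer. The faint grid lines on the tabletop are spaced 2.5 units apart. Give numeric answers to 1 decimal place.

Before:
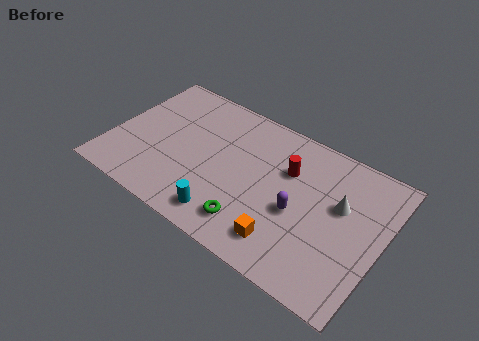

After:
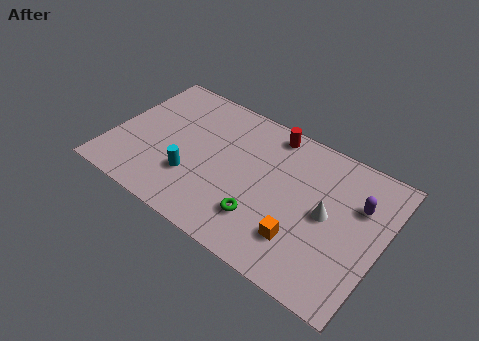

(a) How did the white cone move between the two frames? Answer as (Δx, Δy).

(-0.5, -0.8)

The white cone was at about (10.9, 4.7) and moved to about (10.4, 3.9).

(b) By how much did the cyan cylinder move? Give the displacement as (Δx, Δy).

(-1.9, 1.2)

The cyan cylinder started near (6.0, 1.2) and ended near (4.1, 2.4).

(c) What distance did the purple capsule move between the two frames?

3.2

The purple capsule moved from about (9.1, 3.3) to (11.7, 5.2), a distance of √(2.6² + 1.9²) ≈ 3.2.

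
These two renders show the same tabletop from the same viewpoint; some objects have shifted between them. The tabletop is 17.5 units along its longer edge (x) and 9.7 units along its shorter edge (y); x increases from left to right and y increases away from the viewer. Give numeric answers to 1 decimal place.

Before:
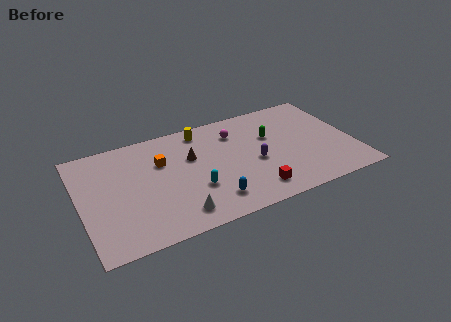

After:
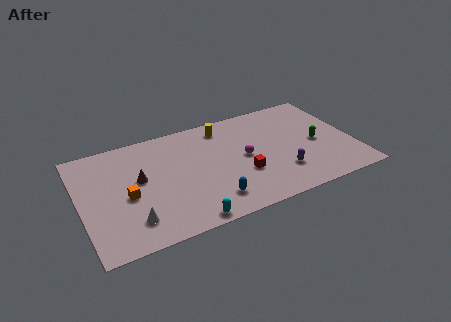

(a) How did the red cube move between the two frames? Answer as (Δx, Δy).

(-0.5, 1.7)

From the two frames, the red cube sits at roughly (10.7, 1.7) before and (10.2, 3.4) after.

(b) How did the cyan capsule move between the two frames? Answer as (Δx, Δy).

(-0.8, -2.5)

From the two frames, the cyan capsule sits at roughly (7.1, 3.3) before and (6.3, 0.8) after.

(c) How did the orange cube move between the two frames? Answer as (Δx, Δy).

(-2.4, -2.2)

From the two frames, the orange cube sits at roughly (5.3, 6.5) before and (2.9, 4.3) after.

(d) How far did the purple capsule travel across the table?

2.2

The purple capsule moved from about (11.1, 4.2) to (12.6, 2.6), a distance of √(1.5² + 1.6²) ≈ 2.2.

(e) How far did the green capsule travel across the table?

3.3

The green capsule was near (12.4, 6.2) before and (15.2, 4.5) after, so it travelled √(2.8² + 1.7²) ≈ 3.3 units.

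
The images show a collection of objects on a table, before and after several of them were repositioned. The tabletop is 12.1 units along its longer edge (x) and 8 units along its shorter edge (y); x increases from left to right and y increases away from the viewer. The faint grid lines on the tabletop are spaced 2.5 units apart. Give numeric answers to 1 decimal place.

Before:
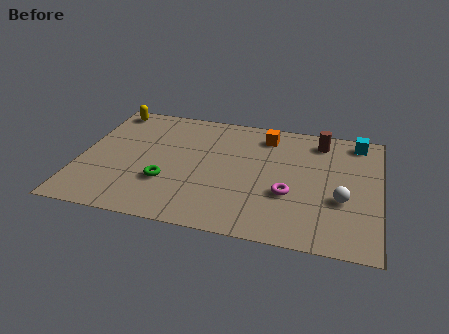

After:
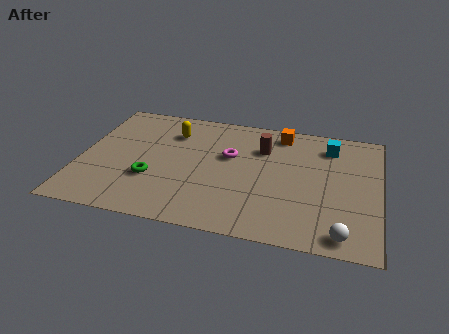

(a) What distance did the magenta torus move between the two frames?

3.2

From (8.5, 2.9) to (6.0, 4.9), the magenta torus covered √(2.5² + 2.0²) ≈ 3.2 units.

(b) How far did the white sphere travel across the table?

2.1

The white sphere was near (10.6, 3.0) before and (10.7, 0.9) after, so it travelled √(0.1² + 2.1²) ≈ 2.1 units.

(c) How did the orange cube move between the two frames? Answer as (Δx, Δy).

(0.6, 0.3)

From the two frames, the orange cube sits at roughly (7.4, 6.6) before and (8.0, 6.9) after.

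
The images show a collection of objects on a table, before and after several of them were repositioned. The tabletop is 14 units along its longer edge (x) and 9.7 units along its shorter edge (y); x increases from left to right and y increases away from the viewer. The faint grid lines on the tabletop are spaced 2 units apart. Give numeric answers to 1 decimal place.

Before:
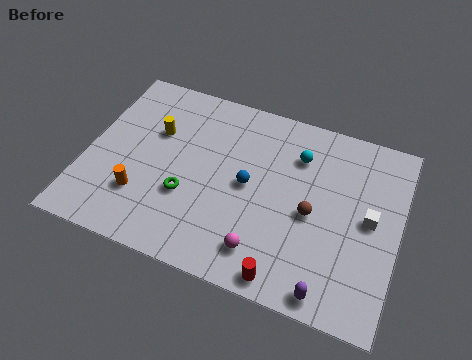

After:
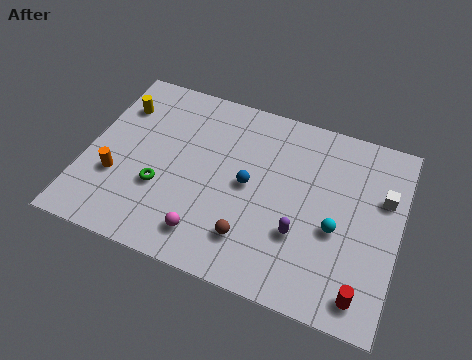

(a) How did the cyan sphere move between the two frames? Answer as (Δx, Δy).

(2.0, -3.2)

The cyan sphere was at about (9.3, 7.2) and moved to about (11.3, 4.0).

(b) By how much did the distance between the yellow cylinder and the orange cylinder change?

+0.3

They were about 3.6 units apart before and 3.9 after — 0.3 units further apart.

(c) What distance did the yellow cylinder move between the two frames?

2.0

From (2.9, 6.3) to (1.1, 7.2), the yellow cylinder covered √(1.8² + 0.9²) ≈ 2.0 units.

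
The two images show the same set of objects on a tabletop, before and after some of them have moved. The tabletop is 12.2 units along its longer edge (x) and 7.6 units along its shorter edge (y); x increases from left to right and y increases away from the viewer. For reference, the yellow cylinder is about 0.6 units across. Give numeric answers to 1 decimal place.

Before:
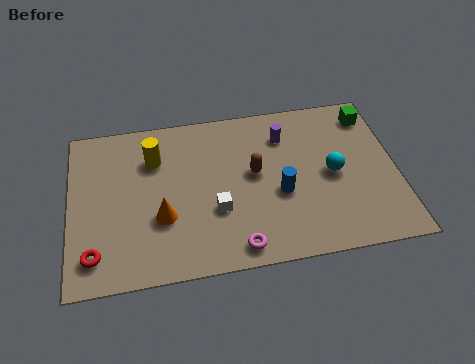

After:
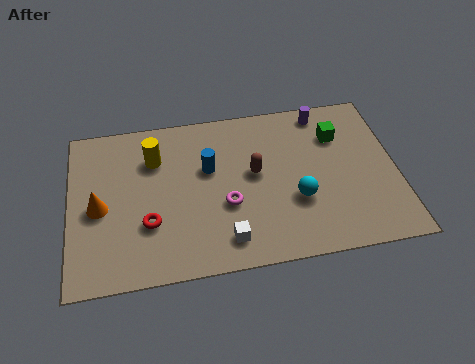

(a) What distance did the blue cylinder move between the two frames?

3.1

From (7.8, 3.1) to (5.2, 4.7), the blue cylinder covered √(2.6² + 1.6²) ≈ 3.1 units.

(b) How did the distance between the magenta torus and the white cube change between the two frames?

-0.3

They were about 1.9 units apart before and 1.6 after — 0.3 units closer together.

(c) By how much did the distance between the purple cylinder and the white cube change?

+2.6

The distance was about 4.1 in the first image and 6.7 in the second, so they moved 2.6 units further apart.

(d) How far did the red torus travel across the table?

2.3

The red torus was near (0.9, 1.4) before and (2.9, 2.5) after, so it travelled √(2.0² + 1.1²) ≈ 2.3 units.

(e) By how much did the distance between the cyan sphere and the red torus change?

-3.7

Before: roughly 9.2 units apart; after: 5.5. That's 3.7 units closer together.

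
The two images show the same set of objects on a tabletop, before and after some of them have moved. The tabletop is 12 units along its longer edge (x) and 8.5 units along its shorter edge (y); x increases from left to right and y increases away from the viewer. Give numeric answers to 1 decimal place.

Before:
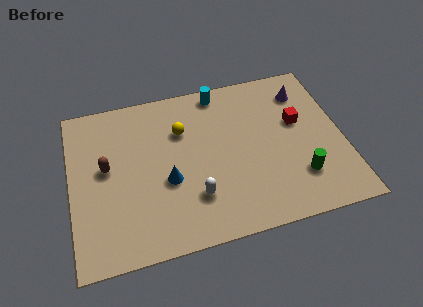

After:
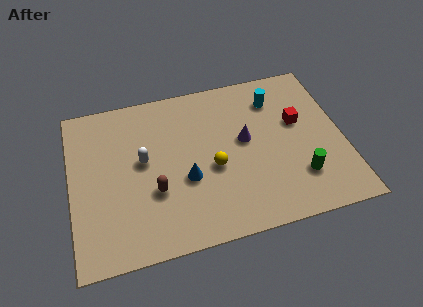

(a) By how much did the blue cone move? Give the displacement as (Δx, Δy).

(0.8, -0.1)

From the two frames, the blue cone sits at roughly (4.2, 3.4) before and (5.0, 3.3) after.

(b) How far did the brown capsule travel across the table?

2.6

The brown capsule moved from about (1.6, 4.7) to (3.6, 3.0), a distance of √(2.0² + 1.7²) ≈ 2.6.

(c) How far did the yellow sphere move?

2.6

From (5.0, 5.9) to (6.2, 3.6), the yellow sphere covered √(1.2² + 2.3²) ≈ 2.6 units.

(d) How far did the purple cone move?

3.4

The purple cone moved from about (10.5, 6.7) to (7.7, 4.7), a distance of √(2.8² + 2.0²) ≈ 3.4.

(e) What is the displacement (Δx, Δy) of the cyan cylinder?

(2.4, -1.0)

The cyan cylinder was at about (6.8, 7.6) and moved to about (9.2, 6.6).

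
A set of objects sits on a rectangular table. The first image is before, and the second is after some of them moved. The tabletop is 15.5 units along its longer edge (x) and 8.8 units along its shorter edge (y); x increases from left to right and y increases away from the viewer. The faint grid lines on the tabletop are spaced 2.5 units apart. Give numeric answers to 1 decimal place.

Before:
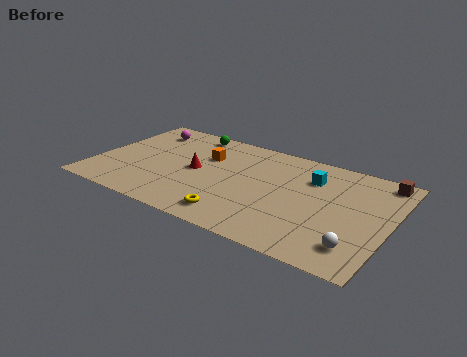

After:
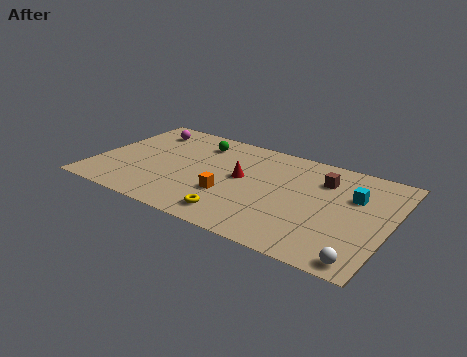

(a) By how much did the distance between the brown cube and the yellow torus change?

-2.9

Before: roughly 9.3 units apart; after: 6.4. That's 2.9 units closer together.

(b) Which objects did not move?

the yellow torus and the magenta sphere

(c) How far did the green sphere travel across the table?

1.0

The green sphere moved from about (4.4, 7.8) to (5.0, 7.0), a distance of √(0.6² + 0.8²) ≈ 1.0.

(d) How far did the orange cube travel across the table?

3.4

From (5.6, 5.9) to (7.3, 3.0), the orange cube covered √(1.7² + 2.9²) ≈ 3.4 units.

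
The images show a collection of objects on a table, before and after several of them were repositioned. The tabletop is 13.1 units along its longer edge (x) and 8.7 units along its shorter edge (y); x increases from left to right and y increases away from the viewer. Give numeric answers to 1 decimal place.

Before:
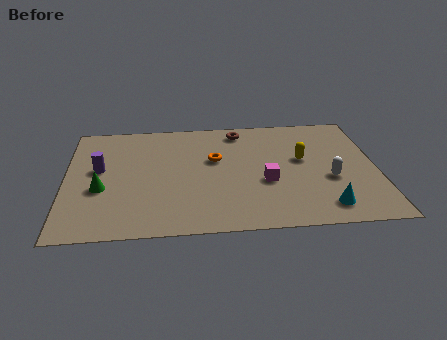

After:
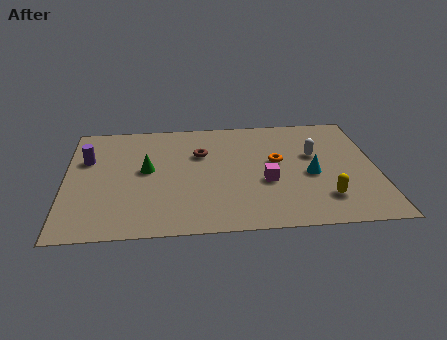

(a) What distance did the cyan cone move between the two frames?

2.5

The cyan cone was near (10.8, 1.4) before and (10.3, 3.8) after, so it travelled √(0.5² + 2.4²) ≈ 2.5 units.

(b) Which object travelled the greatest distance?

the yellow capsule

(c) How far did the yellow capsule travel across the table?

3.1

From (10.0, 5.0) to (10.8, 2.0), the yellow capsule covered √(0.8² + 3.0²) ≈ 3.1 units.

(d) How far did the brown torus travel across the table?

2.4

The brown torus was near (7.4, 7.5) before and (5.7, 5.8) after, so it travelled √(1.7² + 1.7²) ≈ 2.4 units.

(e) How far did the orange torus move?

2.6

The orange torus moved from about (6.3, 5.3) to (8.9, 4.9), a distance of √(2.6² + 0.4²) ≈ 2.6.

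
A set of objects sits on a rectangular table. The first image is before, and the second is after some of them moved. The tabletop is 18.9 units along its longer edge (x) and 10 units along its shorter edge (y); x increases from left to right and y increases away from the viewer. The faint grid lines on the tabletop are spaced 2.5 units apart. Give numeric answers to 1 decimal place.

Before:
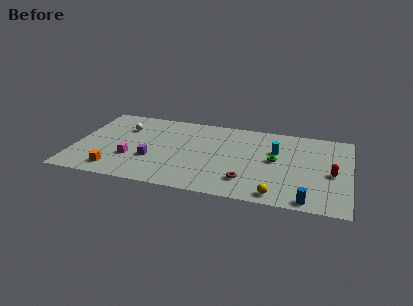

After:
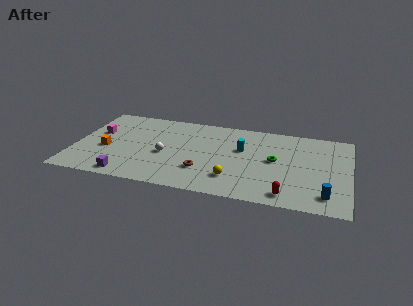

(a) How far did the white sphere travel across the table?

4.2

From (3.2, 7.1) to (6.3, 4.3), the white sphere covered √(3.1² + 2.8²) ≈ 4.2 units.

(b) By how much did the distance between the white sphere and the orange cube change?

-1.4

Before: roughly 5.5 units apart; after: 4.1. That's 1.4 units closer together.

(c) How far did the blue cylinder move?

1.5

The blue cylinder was near (16.2, 0.9) before and (17.4, 1.8) after, so it travelled √(1.2² + 0.9²) ≈ 1.5 units.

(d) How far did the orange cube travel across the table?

2.6

The orange cube was near (3.0, 1.6) before and (2.2, 4.1) after, so it travelled √(0.8² + 2.5²) ≈ 2.6 units.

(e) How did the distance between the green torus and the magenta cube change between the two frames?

+2.4

Before: roughly 10.0 units apart; after: 12.4. That's 2.4 units further apart.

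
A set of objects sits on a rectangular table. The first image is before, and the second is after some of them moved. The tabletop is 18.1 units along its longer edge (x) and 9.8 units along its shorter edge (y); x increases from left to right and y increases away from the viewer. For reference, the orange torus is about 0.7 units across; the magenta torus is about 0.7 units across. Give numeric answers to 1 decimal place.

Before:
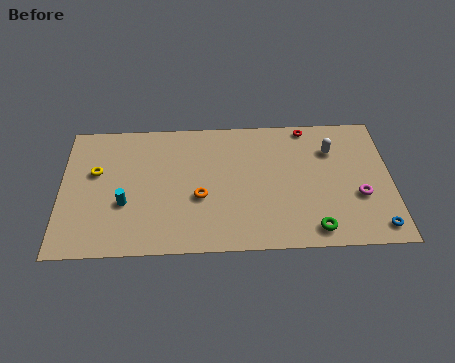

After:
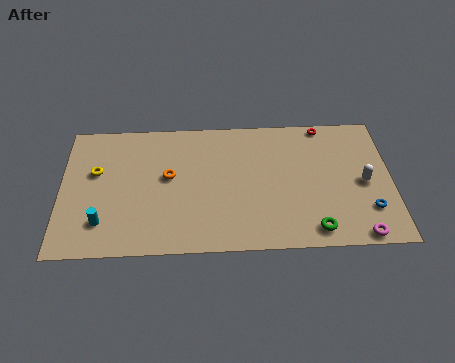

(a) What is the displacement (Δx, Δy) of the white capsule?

(1.7, -2.5)

The white capsule was at about (14.9, 7.1) and moved to about (16.6, 4.6).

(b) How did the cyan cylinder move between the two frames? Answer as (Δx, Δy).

(-1.2, -1.3)

From the two frames, the cyan cylinder sits at roughly (3.5, 3.6) before and (2.3, 2.3) after.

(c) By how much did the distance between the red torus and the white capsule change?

+2.7

Before: roughly 2.2 units apart; after: 4.9. That's 2.7 units further apart.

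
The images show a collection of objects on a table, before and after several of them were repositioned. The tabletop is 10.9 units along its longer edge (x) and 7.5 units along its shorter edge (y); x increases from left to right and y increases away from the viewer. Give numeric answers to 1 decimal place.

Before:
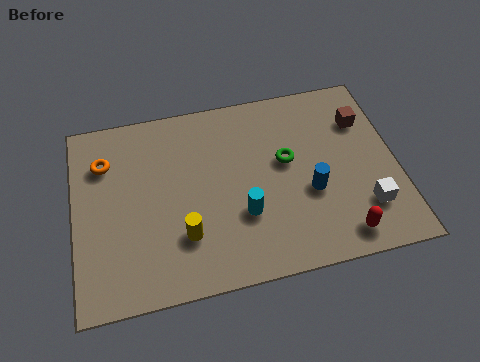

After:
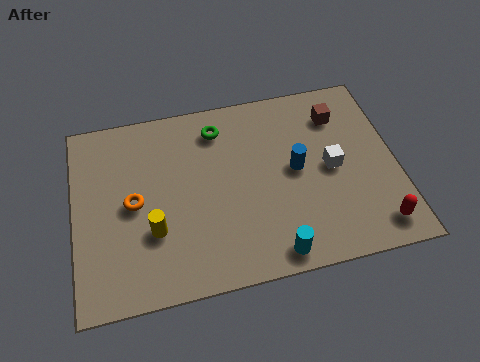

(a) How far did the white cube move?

2.1

From (9.7, 1.9) to (8.7, 3.7), the white cube covered √(1.0² + 1.8²) ≈ 2.1 units.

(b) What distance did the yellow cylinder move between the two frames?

1.1

From (3.6, 2.1) to (2.6, 2.5), the yellow cylinder covered √(1.0² + 0.4²) ≈ 1.1 units.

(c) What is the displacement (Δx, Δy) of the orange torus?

(0.9, -1.8)

The orange torus started near (1.1, 5.5) and ended near (2.0, 3.7).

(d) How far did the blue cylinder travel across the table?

1.1

The blue cylinder moved from about (7.9, 2.9) to (7.5, 3.9), a distance of √(0.4² + 1.0²) ≈ 1.1.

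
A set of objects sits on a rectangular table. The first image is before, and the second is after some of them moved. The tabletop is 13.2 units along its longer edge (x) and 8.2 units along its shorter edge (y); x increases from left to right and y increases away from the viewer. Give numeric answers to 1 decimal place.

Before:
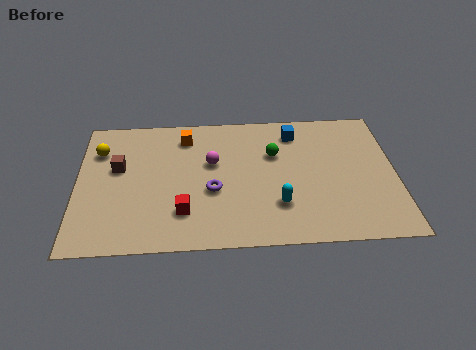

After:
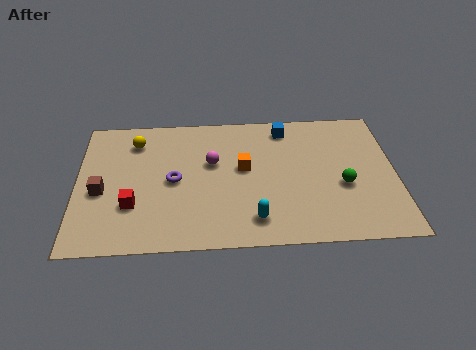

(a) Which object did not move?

the magenta sphere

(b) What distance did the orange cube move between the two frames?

3.2

From (4.5, 6.7) to (6.9, 4.6), the orange cube covered √(2.4² + 2.1²) ≈ 3.2 units.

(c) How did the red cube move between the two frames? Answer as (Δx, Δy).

(-2.1, 0.5)

The red cube was at about (4.4, 2.1) and moved to about (2.3, 2.6).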